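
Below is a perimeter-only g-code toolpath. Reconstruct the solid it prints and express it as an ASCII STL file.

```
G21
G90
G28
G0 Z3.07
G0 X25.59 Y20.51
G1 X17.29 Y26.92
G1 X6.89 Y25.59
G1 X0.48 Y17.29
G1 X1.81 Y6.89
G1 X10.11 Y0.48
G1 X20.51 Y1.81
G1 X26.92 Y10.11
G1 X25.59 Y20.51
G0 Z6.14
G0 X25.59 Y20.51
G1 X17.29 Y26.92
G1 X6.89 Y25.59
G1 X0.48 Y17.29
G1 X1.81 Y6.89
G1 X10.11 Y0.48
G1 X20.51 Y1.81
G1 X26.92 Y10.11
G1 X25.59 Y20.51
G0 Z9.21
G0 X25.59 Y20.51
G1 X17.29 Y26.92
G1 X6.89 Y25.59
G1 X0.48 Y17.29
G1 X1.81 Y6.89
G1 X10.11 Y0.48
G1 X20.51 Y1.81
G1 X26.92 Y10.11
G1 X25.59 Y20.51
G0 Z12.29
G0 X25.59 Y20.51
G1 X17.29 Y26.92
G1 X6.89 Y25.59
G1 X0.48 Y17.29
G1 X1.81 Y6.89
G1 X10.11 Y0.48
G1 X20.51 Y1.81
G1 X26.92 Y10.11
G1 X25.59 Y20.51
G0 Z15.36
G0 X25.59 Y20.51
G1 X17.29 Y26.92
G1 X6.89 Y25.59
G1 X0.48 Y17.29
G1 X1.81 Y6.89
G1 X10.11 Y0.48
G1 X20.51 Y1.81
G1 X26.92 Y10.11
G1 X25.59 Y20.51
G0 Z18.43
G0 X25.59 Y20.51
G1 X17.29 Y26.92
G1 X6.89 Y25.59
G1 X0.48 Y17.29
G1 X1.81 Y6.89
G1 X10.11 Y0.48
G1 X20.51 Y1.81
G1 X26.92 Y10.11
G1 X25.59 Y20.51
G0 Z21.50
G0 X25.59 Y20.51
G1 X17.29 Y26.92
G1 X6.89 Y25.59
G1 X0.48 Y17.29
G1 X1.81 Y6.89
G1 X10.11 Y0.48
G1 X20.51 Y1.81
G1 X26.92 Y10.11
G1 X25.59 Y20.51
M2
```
solid part
  facet normal 0.0000 0.0000 -1.0000
    outer loop
      vertex 6.89 25.59 0.00
      vertex 17.29 26.92 0.00
      vertex 25.59 20.51 0.00
    endloop
  endfacet
  facet normal 0.0000 0.0000 -1.0000
    outer loop
      vertex 0.48 17.29 0.00
      vertex 6.89 25.59 0.00
      vertex 25.59 20.51 0.00
    endloop
  endfacet
  facet normal 0.0000 0.0000 -1.0000
    outer loop
      vertex 1.81 6.89 0.00
      vertex 0.48 17.29 0.00
      vertex 25.59 20.51 0.00
    endloop
  endfacet
  facet normal 0.0000 0.0000 -1.0000
    outer loop
      vertex 10.11 0.48 0.00
      vertex 1.81 6.89 0.00
      vertex 25.59 20.51 0.00
    endloop
  endfacet
  facet normal 0.0000 0.0000 -1.0000
    outer loop
      vertex 20.51 1.81 0.00
      vertex 10.11 0.48 0.00
      vertex 25.59 20.51 0.00
    endloop
  endfacet
  facet normal 0.0000 0.0000 -1.0000
    outer loop
      vertex 26.92 10.11 0.00
      vertex 20.51 1.81 0.00
      vertex 25.59 20.51 0.00
    endloop
  endfacet
  facet normal 0.0000 0.0000 1.0000
    outer loop
      vertex 25.59 20.51 21.50
      vertex 17.29 26.92 21.50
      vertex 6.89 25.59 21.50
    endloop
  endfacet
  facet normal 0.0000 0.0000 1.0000
    outer loop
      vertex 25.59 20.51 21.50
      vertex 6.89 25.59 21.50
      vertex 0.48 17.29 21.50
    endloop
  endfacet
  facet normal 0.0000 0.0000 1.0000
    outer loop
      vertex 25.59 20.51 21.50
      vertex 0.48 17.29 21.50
      vertex 1.81 6.89 21.50
    endloop
  endfacet
  facet normal 0.0000 0.0000 1.0000
    outer loop
      vertex 25.59 20.51 21.50
      vertex 1.81 6.89 21.50
      vertex 10.11 0.48 21.50
    endloop
  endfacet
  facet normal 0.0000 0.0000 1.0000
    outer loop
      vertex 25.59 20.51 21.50
      vertex 10.11 0.48 21.50
      vertex 20.51 1.81 21.50
    endloop
  endfacet
  facet normal 0.0000 0.0000 1.0000
    outer loop
      vertex 25.59 20.51 21.50
      vertex 20.51 1.81 21.50
      vertex 26.92 10.11 21.50
    endloop
  endfacet
  facet normal 0.6112 0.7915 0.0000
    outer loop
      vertex 25.59 20.51 0.00
      vertex 17.29 26.92 0.00
      vertex 17.29 26.92 21.50
    endloop
  endfacet
  facet normal 0.6112 0.7915 0.0000
    outer loop
      vertex 25.59 20.51 0.00
      vertex 17.29 26.92 21.50
      vertex 25.59 20.51 21.50
    endloop
  endfacet
  facet normal -0.1269 0.9919 0.0000
    outer loop
      vertex 17.29 26.92 0.00
      vertex 6.89 25.59 0.00
      vertex 6.89 25.59 21.50
    endloop
  endfacet
  facet normal -0.1269 0.9919 0.0000
    outer loop
      vertex 17.29 26.92 0.00
      vertex 6.89 25.59 21.50
      vertex 17.29 26.92 21.50
    endloop
  endfacet
  facet normal -0.7915 0.6112 0.0000
    outer loop
      vertex 6.89 25.59 0.00
      vertex 0.48 17.29 0.00
      vertex 0.48 17.29 21.50
    endloop
  endfacet
  facet normal -0.7915 0.6112 0.0000
    outer loop
      vertex 6.89 25.59 0.00
      vertex 0.48 17.29 21.50
      vertex 6.89 25.59 21.50
    endloop
  endfacet
  facet normal -0.9919 -0.1269 0.0000
    outer loop
      vertex 0.48 17.29 0.00
      vertex 1.81 6.89 0.00
      vertex 1.81 6.89 21.50
    endloop
  endfacet
  facet normal -0.9919 -0.1269 0.0000
    outer loop
      vertex 0.48 17.29 0.00
      vertex 1.81 6.89 21.50
      vertex 0.48 17.29 21.50
    endloop
  endfacet
  facet normal -0.6112 -0.7915 0.0000
    outer loop
      vertex 1.81 6.89 0.00
      vertex 10.11 0.48 0.00
      vertex 10.11 0.48 21.50
    endloop
  endfacet
  facet normal -0.6112 -0.7915 0.0000
    outer loop
      vertex 1.81 6.89 0.00
      vertex 10.11 0.48 21.50
      vertex 1.81 6.89 21.50
    endloop
  endfacet
  facet normal 0.1269 -0.9919 0.0000
    outer loop
      vertex 10.11 0.48 0.00
      vertex 20.51 1.81 0.00
      vertex 20.51 1.81 21.50
    endloop
  endfacet
  facet normal 0.1269 -0.9919 0.0000
    outer loop
      vertex 10.11 0.48 0.00
      vertex 20.51 1.81 21.50
      vertex 10.11 0.48 21.50
    endloop
  endfacet
  facet normal 0.7915 -0.6112 0.0000
    outer loop
      vertex 20.51 1.81 0.00
      vertex 26.92 10.11 0.00
      vertex 26.92 10.11 21.50
    endloop
  endfacet
  facet normal 0.7915 -0.6112 0.0000
    outer loop
      vertex 20.51 1.81 0.00
      vertex 26.92 10.11 21.50
      vertex 20.51 1.81 21.50
    endloop
  endfacet
  facet normal 0.9919 0.1269 0.0000
    outer loop
      vertex 26.92 10.11 0.00
      vertex 25.59 20.51 0.00
      vertex 25.59 20.51 21.50
    endloop
  endfacet
  facet normal 0.9919 0.1269 0.0000
    outer loop
      vertex 26.92 10.11 0.00
      vertex 25.59 20.51 21.50
      vertex 26.92 10.11 21.50
    endloop
  endfacet
endsolid part

The G0 Z moves step by Δz≈3.07 mm. Every layer's G1 loop is the same polygon, so the solid is a straight extrusion of it from z=0 to z≈21.5. Closing with flat bottom and top caps and triangulating gives 28 facets — a regular 8-sided prism (a cylinder approximated with 8 flat sides), circumscribed radius ≈ 13.7 mm, height ≈ 21.5 mm.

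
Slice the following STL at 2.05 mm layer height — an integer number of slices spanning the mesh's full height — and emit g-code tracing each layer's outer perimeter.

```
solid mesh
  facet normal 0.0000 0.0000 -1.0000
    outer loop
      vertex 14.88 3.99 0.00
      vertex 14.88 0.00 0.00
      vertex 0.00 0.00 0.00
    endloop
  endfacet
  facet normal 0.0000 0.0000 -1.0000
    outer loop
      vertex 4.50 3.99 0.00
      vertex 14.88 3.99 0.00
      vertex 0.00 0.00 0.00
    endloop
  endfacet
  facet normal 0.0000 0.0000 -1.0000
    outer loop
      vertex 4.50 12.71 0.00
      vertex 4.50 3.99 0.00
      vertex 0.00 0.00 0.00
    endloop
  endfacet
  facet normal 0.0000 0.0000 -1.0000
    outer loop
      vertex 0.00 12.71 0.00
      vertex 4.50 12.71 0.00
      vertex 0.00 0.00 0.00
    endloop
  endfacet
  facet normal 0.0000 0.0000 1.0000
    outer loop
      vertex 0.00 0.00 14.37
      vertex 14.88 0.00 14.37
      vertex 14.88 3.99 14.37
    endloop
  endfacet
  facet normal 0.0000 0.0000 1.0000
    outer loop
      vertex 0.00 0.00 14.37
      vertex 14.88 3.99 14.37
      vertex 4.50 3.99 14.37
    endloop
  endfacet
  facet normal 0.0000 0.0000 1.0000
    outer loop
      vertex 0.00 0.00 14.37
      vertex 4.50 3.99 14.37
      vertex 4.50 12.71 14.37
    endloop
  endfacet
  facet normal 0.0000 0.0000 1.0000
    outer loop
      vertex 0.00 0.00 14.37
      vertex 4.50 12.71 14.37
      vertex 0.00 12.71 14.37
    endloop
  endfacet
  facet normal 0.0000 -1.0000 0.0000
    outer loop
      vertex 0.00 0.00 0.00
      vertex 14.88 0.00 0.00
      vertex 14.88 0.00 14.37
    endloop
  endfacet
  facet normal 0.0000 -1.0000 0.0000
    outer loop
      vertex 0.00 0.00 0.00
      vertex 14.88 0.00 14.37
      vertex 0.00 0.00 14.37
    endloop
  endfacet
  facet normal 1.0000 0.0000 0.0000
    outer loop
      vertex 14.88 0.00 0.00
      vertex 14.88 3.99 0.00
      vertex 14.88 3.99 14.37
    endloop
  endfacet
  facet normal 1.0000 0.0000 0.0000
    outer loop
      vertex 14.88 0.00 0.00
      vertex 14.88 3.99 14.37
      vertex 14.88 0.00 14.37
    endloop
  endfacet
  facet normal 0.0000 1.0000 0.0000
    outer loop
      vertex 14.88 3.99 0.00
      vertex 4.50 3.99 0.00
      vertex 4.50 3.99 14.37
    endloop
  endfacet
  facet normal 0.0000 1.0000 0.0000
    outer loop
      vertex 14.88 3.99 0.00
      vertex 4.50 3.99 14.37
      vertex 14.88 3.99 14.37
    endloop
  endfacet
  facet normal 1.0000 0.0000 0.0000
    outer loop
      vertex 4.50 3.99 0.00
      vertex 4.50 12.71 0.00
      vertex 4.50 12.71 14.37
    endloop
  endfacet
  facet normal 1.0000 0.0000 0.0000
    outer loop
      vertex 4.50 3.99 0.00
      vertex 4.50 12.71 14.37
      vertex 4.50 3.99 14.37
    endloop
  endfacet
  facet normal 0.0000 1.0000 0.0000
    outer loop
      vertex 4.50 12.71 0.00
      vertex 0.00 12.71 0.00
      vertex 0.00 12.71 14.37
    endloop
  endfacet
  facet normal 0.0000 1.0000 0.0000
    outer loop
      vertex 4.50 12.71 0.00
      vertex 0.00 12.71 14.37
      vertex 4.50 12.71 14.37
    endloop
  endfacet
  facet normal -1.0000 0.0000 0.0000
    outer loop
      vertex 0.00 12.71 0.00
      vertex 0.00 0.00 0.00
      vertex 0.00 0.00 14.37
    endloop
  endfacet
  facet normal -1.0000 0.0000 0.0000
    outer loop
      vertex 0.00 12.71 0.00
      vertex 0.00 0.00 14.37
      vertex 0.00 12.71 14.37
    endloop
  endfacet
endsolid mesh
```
; perimeter-only toolpath
G21 ; units = mm
G90 ; absolute positioning
G28 ; home
; layer 1
G0 Z2.05
G0 X0.00 Y0.00
G1 X14.88 Y0.00
G1 X14.88 Y3.99
G1 X4.50 Y3.99
G1 X4.50 Y12.71
G1 X0.00 Y12.71
G1 X0.00 Y0.00
; layer 2
G0 Z4.11
G0 X0.00 Y0.00
G1 X14.88 Y0.00
G1 X14.88 Y3.99
G1 X4.50 Y3.99
G1 X4.50 Y12.71
G1 X0.00 Y12.71
G1 X0.00 Y0.00
; layer 3
G0 Z6.16
G0 X0.00 Y0.00
G1 X14.88 Y0.00
G1 X14.88 Y3.99
G1 X4.50 Y3.99
G1 X4.50 Y12.71
G1 X0.00 Y12.71
G1 X0.00 Y0.00
; layer 4
G0 Z8.21
G0 X0.00 Y0.00
G1 X14.88 Y0.00
G1 X14.88 Y3.99
G1 X4.50 Y3.99
G1 X4.50 Y12.71
G1 X0.00 Y12.71
G1 X0.00 Y0.00
; layer 5
G0 Z10.26
G0 X0.00 Y0.00
G1 X14.88 Y0.00
G1 X14.88 Y3.99
G1 X4.50 Y3.99
G1 X4.50 Y12.71
G1 X0.00 Y12.71
G1 X0.00 Y0.00
; layer 6
G0 Z12.32
G0 X0.00 Y0.00
G1 X14.88 Y0.00
G1 X14.88 Y3.99
G1 X4.50 Y3.99
G1 X4.50 Y12.71
G1 X0.00 Y12.71
G1 X0.00 Y0.00
; layer 7
G0 Z14.37
G0 X0.00 Y0.00
G1 X14.88 Y0.00
G1 X14.88 Y3.99
G1 X4.50 Y3.99
G1 X4.50 Y12.71
G1 X0.00 Y12.71
G1 X0.00 Y0.00
M2 ; end

The solid is an L-shaped prism: outer 14.9 × 12.7 mm, arm thicknesses ≈ 3.99 mm (horizontal) and 4.5 mm (vertical), extruded 14.4 mm in z. Slicing at Δz = 2.05 mm — 7 equal slices spanning the solid's height, so layer i sits at z = i·h/7 — gives 7 non-empty perimeters. Each is a 6-segment closed polygon; G0 lifts to the layer z and rapids to the start vertex, then G1 traces the edges.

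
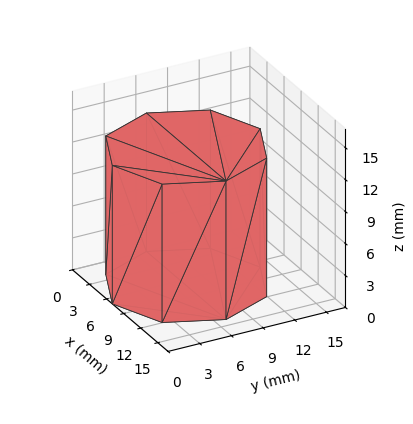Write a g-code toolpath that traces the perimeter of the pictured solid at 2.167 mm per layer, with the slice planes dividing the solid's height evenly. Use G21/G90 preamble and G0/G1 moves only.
Reading the render: the shape is a regular 8-sided prism (a cylinder approximated with 8 flat sides), circumscribed radius ≈ 7 mm, height ≈ 13 mm (dimensions read to the nearest mm from the axis ticks). For the g-code, the solid's height is divided into equal slices at the stated Δz and each level perimeter traced with G1 moves after a G0 lift.

; perimeter-only toolpath
G21 ; units = mm
G90 ; absolute positioning
G28 ; home
; layer 1
G0 Z2.167
G0 X14.000 Y7.000
G1 X11.950 Y11.950
G1 X7.000 Y14.000
G1 X2.050 Y11.950
G1 X0.000 Y7.000
G1 X2.050 Y2.050
G1 X7.000 Y0.000
G1 X11.950 Y2.050
G1 X14.000 Y7.000
; layer 2
G0 Z4.333
G0 X14.000 Y7.000
G1 X11.950 Y11.950
G1 X7.000 Y14.000
G1 X2.050 Y11.950
G1 X0.000 Y7.000
G1 X2.050 Y2.050
G1 X7.000 Y0.000
G1 X11.950 Y2.050
G1 X14.000 Y7.000
; layer 3
G0 Z6.500
G0 X14.000 Y7.000
G1 X11.950 Y11.950
G1 X7.000 Y14.000
G1 X2.050 Y11.950
G1 X0.000 Y7.000
G1 X2.050 Y2.050
G1 X7.000 Y0.000
G1 X11.950 Y2.050
G1 X14.000 Y7.000
; layer 4
G0 Z8.667
G0 X14.000 Y7.000
G1 X11.950 Y11.950
G1 X7.000 Y14.000
G1 X2.050 Y11.950
G1 X0.000 Y7.000
G1 X2.050 Y2.050
G1 X7.000 Y0.000
G1 X11.950 Y2.050
G1 X14.000 Y7.000
; layer 5
G0 Z10.833
G0 X14.000 Y7.000
G1 X11.950 Y11.950
G1 X7.000 Y14.000
G1 X2.050 Y11.950
G1 X0.000 Y7.000
G1 X2.050 Y2.050
G1 X7.000 Y0.000
G1 X11.950 Y2.050
G1 X14.000 Y7.000
; layer 6
G0 Z13.000
G0 X14.000 Y7.000
G1 X11.950 Y11.950
G1 X7.000 Y14.000
G1 X2.050 Y11.950
G1 X0.000 Y7.000
G1 X2.050 Y2.050
G1 X7.000 Y0.000
G1 X11.950 Y2.050
G1 X14.000 Y7.000
M2 ; end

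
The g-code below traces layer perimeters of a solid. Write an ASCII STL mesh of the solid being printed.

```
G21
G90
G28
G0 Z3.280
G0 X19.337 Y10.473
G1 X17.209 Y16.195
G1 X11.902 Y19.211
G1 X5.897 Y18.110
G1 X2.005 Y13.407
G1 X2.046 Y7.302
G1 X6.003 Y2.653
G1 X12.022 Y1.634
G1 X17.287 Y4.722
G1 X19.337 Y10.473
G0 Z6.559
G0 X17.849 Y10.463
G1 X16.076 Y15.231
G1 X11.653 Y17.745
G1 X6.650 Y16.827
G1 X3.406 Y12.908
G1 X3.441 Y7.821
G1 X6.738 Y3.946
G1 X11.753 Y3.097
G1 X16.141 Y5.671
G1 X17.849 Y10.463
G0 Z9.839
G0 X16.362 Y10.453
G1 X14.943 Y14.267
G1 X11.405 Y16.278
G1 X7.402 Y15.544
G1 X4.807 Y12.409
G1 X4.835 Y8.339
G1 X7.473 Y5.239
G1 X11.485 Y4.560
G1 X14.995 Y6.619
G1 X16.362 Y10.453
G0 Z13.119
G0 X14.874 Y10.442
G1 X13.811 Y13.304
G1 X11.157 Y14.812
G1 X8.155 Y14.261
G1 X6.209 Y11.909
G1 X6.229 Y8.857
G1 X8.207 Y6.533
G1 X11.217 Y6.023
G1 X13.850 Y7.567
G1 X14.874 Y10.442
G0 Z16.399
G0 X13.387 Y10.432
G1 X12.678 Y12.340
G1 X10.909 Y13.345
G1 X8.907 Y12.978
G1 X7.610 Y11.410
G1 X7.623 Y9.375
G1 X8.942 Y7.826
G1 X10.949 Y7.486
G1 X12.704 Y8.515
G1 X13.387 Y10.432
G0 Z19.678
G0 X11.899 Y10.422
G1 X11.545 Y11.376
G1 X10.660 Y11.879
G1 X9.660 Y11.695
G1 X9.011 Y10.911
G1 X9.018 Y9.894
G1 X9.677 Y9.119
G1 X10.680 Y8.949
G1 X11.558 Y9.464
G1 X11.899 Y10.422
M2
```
solid part
  facet normal 0.0000 0.0000 -1.0000
    outer loop
      vertex 12.150 20.678 0.000
      vertex 18.342 17.159 0.000
      vertex 20.824 10.483 0.000
    endloop
  endfacet
  facet normal 0.0000 0.0000 -1.0000
    outer loop
      vertex 5.145 19.393 0.000
      vertex 12.150 20.678 0.000
      vertex 20.824 10.483 0.000
    endloop
  endfacet
  facet normal 0.0000 0.0000 -1.0000
    outer loop
      vertex 0.604 13.906 0.000
      vertex 5.145 19.393 0.000
      vertex 20.824 10.483 0.000
    endloop
  endfacet
  facet normal 0.0000 0.0000 -1.0000
    outer loop
      vertex 0.652 6.784 0.000
      vertex 0.604 13.906 0.000
      vertex 20.824 10.483 0.000
    endloop
  endfacet
  facet normal 0.0000 0.0000 -1.0000
    outer loop
      vertex 5.268 1.360 0.000
      vertex 0.652 6.784 0.000
      vertex 20.824 10.483 0.000
    endloop
  endfacet
  facet normal 0.0000 0.0000 -1.0000
    outer loop
      vertex 12.290 0.171 0.000
      vertex 5.268 1.360 0.000
      vertex 20.824 10.483 0.000
    endloop
  endfacet
  facet normal 0.0000 0.0000 -1.0000
    outer loop
      vertex 18.433 3.774 0.000
      vertex 12.290 0.171 0.000
      vertex 20.824 10.483 0.000
    endloop
  endfacet
  facet normal 0.8623 0.3206 0.3921
    outer loop
      vertex 20.824 10.483 0.000
      vertex 18.342 17.159 0.000
      vertex 10.412 10.412 22.958
    endloop
  endfacet
  facet normal 0.4545 0.7998 0.3921
    outer loop
      vertex 18.342 17.159 0.000
      vertex 12.150 20.678 0.000
      vertex 10.412 10.412 22.958
    endloop
  endfacet
  facet normal -0.1660 0.9048 0.3920
    outer loop
      vertex 12.150 20.678 0.000
      vertex 5.145 19.393 0.000
      vertex 10.412 10.412 22.958
    endloop
  endfacet
  facet normal -0.7087 0.5865 0.3920
    outer loop
      vertex 5.145 19.393 0.000
      vertex 0.604 13.906 0.000
      vertex 10.412 10.412 22.958
    endloop
  endfacet
  facet normal -0.9199 -0.0062 0.3921
    outer loop
      vertex 0.604 13.906 0.000
      vertex 0.652 6.784 0.000
      vertex 10.412 10.412 22.958
    endloop
  endfacet
  facet normal -0.7006 -0.5962 0.3921
    outer loop
      vertex 0.652 6.784 0.000
      vertex 5.268 1.360 0.000
      vertex 10.412 10.412 22.958
    endloop
  endfacet
  facet normal -0.1536 -0.9070 0.3920
    outer loop
      vertex 5.268 1.360 0.000
      vertex 12.290 0.171 0.000
      vertex 10.412 10.412 22.958
    endloop
  endfacet
  facet normal 0.4654 -0.7935 0.3920
    outer loop
      vertex 12.290 0.171 0.000
      vertex 18.433 3.774 0.000
      vertex 10.412 10.412 22.958
    endloop
  endfacet
  facet normal 0.8666 -0.3088 0.3920
    outer loop
      vertex 18.433 3.774 0.000
      vertex 20.824 10.483 0.000
      vertex 10.412 10.412 22.958
    endloop
  endfacet
endsolid part

The G0 Z moves step by Δz≈3.280 mm. The G1 loops shrink linearly with z, so the solid tapers from its base footprint up to z≈23. Closing with a flat bottom cap and the tapered top and triangulating gives 16 facets — a regular 9-sided pyramid, base circumscribed radius ≈ 10.4 mm, apex at z ≈ 23 mm.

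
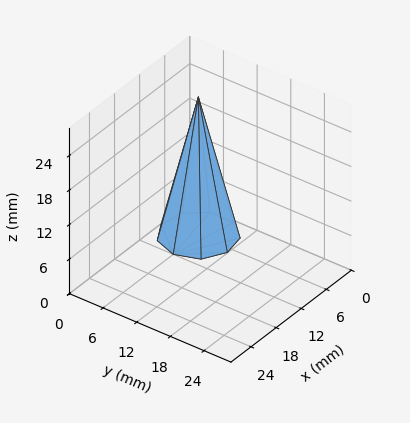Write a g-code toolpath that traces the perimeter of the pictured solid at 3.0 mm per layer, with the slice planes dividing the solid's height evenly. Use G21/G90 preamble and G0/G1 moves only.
Reading the render: the shape is a regular 9-sided pyramid, base circumscribed radius ≈ 6 mm, apex at z ≈ 24 mm (dimensions read to the nearest mm from the axis ticks). For the g-code, the solid's height is divided into equal slices at the stated Δz and each level perimeter traced with G1 moves after a G0 lift.

; perimeter-only toolpath
G21 ; units = mm
G90 ; absolute positioning
G28 ; home
; layer 1
G0 Z3.0
G0 X11.2 Y6.0
G1 X10.0 Y9.4
G1 X6.9 Y11.2
G1 X3.4 Y10.5
G1 X1.1 Y7.8
G1 X1.1 Y4.2
G1 X3.4 Y1.5
G1 X6.9 Y0.8
G1 X10.0 Y2.6
G1 X11.2 Y6.0
; layer 2
G0 Z6.0
G0 X10.5 Y6.0
G1 X9.4 Y8.9
G1 X6.8 Y10.4
G1 X3.8 Y9.9
G1 X1.8 Y7.6
G1 X1.8 Y4.4
G1 X3.8 Y2.1
G1 X6.8 Y1.6
G1 X9.4 Y3.1
G1 X10.5 Y6.0
; layer 3
G0 Z9.0
G0 X9.8 Y6.0
G1 X8.9 Y8.4
G1 X6.6 Y9.7
G1 X4.1 Y9.2
G1 X2.5 Y7.3
G1 X2.5 Y4.7
G1 X4.1 Y2.8
G1 X6.6 Y2.3
G1 X8.9 Y3.6
G1 X9.8 Y6.0
; layer 4
G0 Z12.0
G0 X9.0 Y6.0
G1 X8.3 Y8.0
G1 X6.5 Y8.9
G1 X4.5 Y8.6
G1 X3.2 Y7.0
G1 X3.2 Y5.0
G1 X4.5 Y3.4
G1 X6.5 Y3.0
G1 X8.3 Y4.0
G1 X9.0 Y6.0
; layer 5
G0 Z15.0
G0 X8.2 Y6.0
G1 X7.7 Y7.5
G1 X6.4 Y8.2
G1 X4.9 Y7.9
G1 X3.9 Y6.8
G1 X3.9 Y5.2
G1 X4.9 Y4.0
G1 X6.4 Y3.8
G1 X7.7 Y4.5
G1 X8.2 Y6.0
; layer 6
G0 Z18.0
G0 X7.5 Y6.0
G1 X7.2 Y7.0
G1 X6.2 Y7.5
G1 X5.2 Y7.3
G1 X4.6 Y6.5
G1 X4.6 Y5.5
G1 X5.2 Y4.7
G1 X6.2 Y4.5
G1 X7.2 Y5.0
G1 X7.5 Y6.0
; layer 7
G0 Z21.0
G0 X6.8 Y6.0
G1 X6.6 Y6.5
G1 X6.1 Y6.7
G1 X5.6 Y6.7
G1 X5.3 Y6.3
G1 X5.3 Y5.7
G1 X5.6 Y5.3
G1 X6.1 Y5.3
G1 X6.6 Y5.5
G1 X6.8 Y6.0
M2 ; end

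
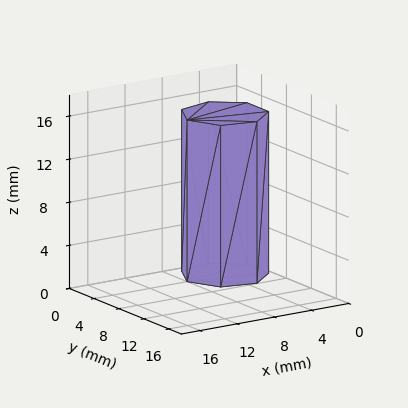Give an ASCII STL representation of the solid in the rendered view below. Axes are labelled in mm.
Reading the render: the shape is a regular 7-sided prism (a cylinder approximated with 7 flat sides), circumscribed radius ≈ 4 mm, height ≈ 15 mm (dimensions read to the nearest mm from the axis ticks). For the STL, each face is triangulated and given an outward normal.

solid part
  facet normal 0.0000 0.0000 -1.0000
    outer loop
      vertex 3.11 7.90 0.00
      vertex 6.49 7.13 0.00
      vertex 8.00 4.00 0.00
    endloop
  endfacet
  facet normal 0.0000 0.0000 -1.0000
    outer loop
      vertex 0.40 5.74 0.00
      vertex 3.11 7.90 0.00
      vertex 8.00 4.00 0.00
    endloop
  endfacet
  facet normal 0.0000 0.0000 -1.0000
    outer loop
      vertex 0.40 2.26 0.00
      vertex 0.40 5.74 0.00
      vertex 8.00 4.00 0.00
    endloop
  endfacet
  facet normal 0.0000 0.0000 -1.0000
    outer loop
      vertex 3.11 0.10 0.00
      vertex 0.40 2.26 0.00
      vertex 8.00 4.00 0.00
    endloop
  endfacet
  facet normal 0.0000 0.0000 -1.0000
    outer loop
      vertex 6.49 0.87 0.00
      vertex 3.11 0.10 0.00
      vertex 8.00 4.00 0.00
    endloop
  endfacet
  facet normal 0.0000 0.0000 1.0000
    outer loop
      vertex 8.00 4.00 15.00
      vertex 6.49 7.13 15.00
      vertex 3.11 7.90 15.00
    endloop
  endfacet
  facet normal 0.0000 0.0000 1.0000
    outer loop
      vertex 8.00 4.00 15.00
      vertex 3.11 7.90 15.00
      vertex 0.40 5.74 15.00
    endloop
  endfacet
  facet normal 0.0000 0.0000 1.0000
    outer loop
      vertex 8.00 4.00 15.00
      vertex 0.40 5.74 15.00
      vertex 0.40 2.26 15.00
    endloop
  endfacet
  facet normal 0.0000 0.0000 1.0000
    outer loop
      vertex 8.00 4.00 15.00
      vertex 0.40 2.26 15.00
      vertex 3.11 0.10 15.00
    endloop
  endfacet
  facet normal 0.0000 0.0000 1.0000
    outer loop
      vertex 8.00 4.00 15.00
      vertex 3.11 0.10 15.00
      vertex 6.49 0.87 15.00
    endloop
  endfacet
  facet normal 0.9007 0.4345 0.0000
    outer loop
      vertex 8.00 4.00 0.00
      vertex 6.49 7.13 0.00
      vertex 6.49 7.13 15.00
    endloop
  endfacet
  facet normal 0.9007 0.4345 0.0000
    outer loop
      vertex 8.00 4.00 0.00
      vertex 6.49 7.13 15.00
      vertex 8.00 4.00 15.00
    endloop
  endfacet
  facet normal 0.2221 0.9750 0.0000
    outer loop
      vertex 6.49 7.13 0.00
      vertex 3.11 7.90 0.00
      vertex 3.11 7.90 15.00
    endloop
  endfacet
  facet normal 0.2221 0.9750 0.0000
    outer loop
      vertex 6.49 7.13 0.00
      vertex 3.11 7.90 15.00
      vertex 6.49 7.13 15.00
    endloop
  endfacet
  facet normal -0.6233 0.7820 0.0000
    outer loop
      vertex 3.11 7.90 0.00
      vertex 0.40 5.74 0.00
      vertex 0.40 5.74 15.00
    endloop
  endfacet
  facet normal -0.6233 0.7820 0.0000
    outer loop
      vertex 3.11 7.90 0.00
      vertex 0.40 5.74 15.00
      vertex 3.11 7.90 15.00
    endloop
  endfacet
  facet normal -1.0000 0.0000 0.0000
    outer loop
      vertex 0.40 5.74 0.00
      vertex 0.40 2.26 0.00
      vertex 0.40 2.26 15.00
    endloop
  endfacet
  facet normal -1.0000 0.0000 0.0000
    outer loop
      vertex 0.40 5.74 0.00
      vertex 0.40 2.26 15.00
      vertex 0.40 5.74 15.00
    endloop
  endfacet
  facet normal -0.6233 -0.7820 0.0000
    outer loop
      vertex 0.40 2.26 0.00
      vertex 3.11 0.10 0.00
      vertex 3.11 0.10 15.00
    endloop
  endfacet
  facet normal -0.6233 -0.7820 0.0000
    outer loop
      vertex 0.40 2.26 0.00
      vertex 3.11 0.10 15.00
      vertex 0.40 2.26 15.00
    endloop
  endfacet
  facet normal 0.2221 -0.9750 0.0000
    outer loop
      vertex 3.11 0.10 0.00
      vertex 6.49 0.87 0.00
      vertex 6.49 0.87 15.00
    endloop
  endfacet
  facet normal 0.2221 -0.9750 0.0000
    outer loop
      vertex 3.11 0.10 0.00
      vertex 6.49 0.87 15.00
      vertex 3.11 0.10 15.00
    endloop
  endfacet
  facet normal 0.9007 -0.4345 0.0000
    outer loop
      vertex 6.49 0.87 0.00
      vertex 8.00 4.00 0.00
      vertex 8.00 4.00 15.00
    endloop
  endfacet
  facet normal 0.9007 -0.4345 0.0000
    outer loop
      vertex 6.49 0.87 0.00
      vertex 8.00 4.00 15.00
      vertex 6.49 0.87 15.00
    endloop
  endfacet
endsolid part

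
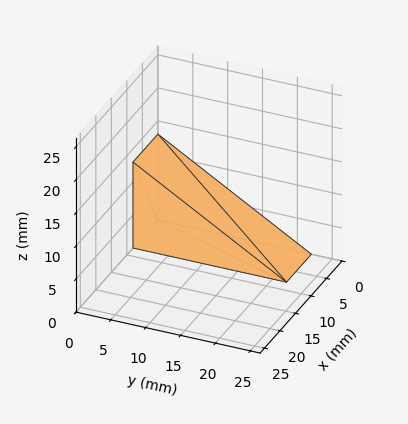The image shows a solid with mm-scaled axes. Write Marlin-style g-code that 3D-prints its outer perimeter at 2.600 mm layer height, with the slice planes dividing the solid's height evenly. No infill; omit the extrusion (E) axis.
Reading the render: the shape is a wedge (ramp): 8 × 22 mm base, rising to 13 mm along the y=0 edge and sloping linearly to z=0 at y=22 (dimensions read to the nearest mm from the axis ticks). For the g-code, the solid's height is divided into equal slices at the stated Δz and each level perimeter traced with G1 moves after a G0 lift.

; perimeter-only toolpath
G21 ; units = mm
G90 ; absolute positioning
G28 ; home
; layer 1
G0 Z2.600
G0 X0.000 Y0.000
G1 X8.000 Y0.000
G1 X8.000 Y17.600
G1 X0.000 Y17.600
G1 X0.000 Y0.000
; layer 2
G0 Z5.200
G0 X0.000 Y0.000
G1 X8.000 Y0.000
G1 X8.000 Y13.200
G1 X0.000 Y13.200
G1 X0.000 Y0.000
; layer 3
G0 Z7.800
G0 X0.000 Y0.000
G1 X8.000 Y0.000
G1 X8.000 Y8.800
G1 X0.000 Y8.800
G1 X0.000 Y0.000
; layer 4
G0 Z10.400
G0 X0.000 Y0.000
G1 X8.000 Y0.000
G1 X8.000 Y4.400
G1 X0.000 Y4.400
G1 X0.000 Y0.000
M2 ; end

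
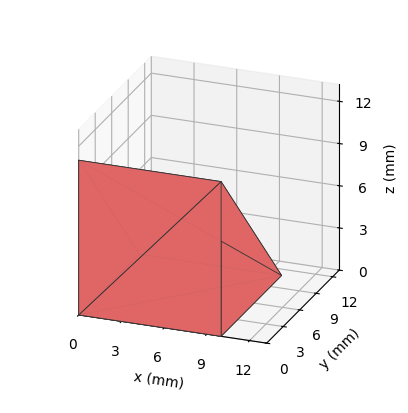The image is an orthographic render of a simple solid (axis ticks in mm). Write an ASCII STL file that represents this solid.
Reading the render: the shape is a wedge (ramp): 10 × 11 mm base, rising to 11 mm along the y=0 edge and sloping linearly to z=0 at y=11 (dimensions read to the nearest mm from the axis ticks). For the STL, each face is triangulated and given an outward normal.

solid part
  facet normal 0.0000 0.0000 -1.0000
    outer loop
      vertex 10.0 11.0 0.0
      vertex 10.0 0.0 0.0
      vertex 0.0 0.0 0.0
    endloop
  endfacet
  facet normal 0.0000 0.0000 -1.0000
    outer loop
      vertex 0.0 11.0 0.0
      vertex 10.0 11.0 0.0
      vertex 0.0 0.0 0.0
    endloop
  endfacet
  facet normal 0.0000 -1.0000 0.0000
    outer loop
      vertex 0.0 0.0 0.0
      vertex 10.0 0.0 0.0
      vertex 10.0 0.0 11.0
    endloop
  endfacet
  facet normal 0.0000 -1.0000 0.0000
    outer loop
      vertex 0.0 0.0 0.0
      vertex 10.0 0.0 11.0
      vertex 0.0 0.0 11.0
    endloop
  endfacet
  facet normal 0.0000 0.7071 0.7071
    outer loop
      vertex 0.0 0.0 11.0
      vertex 10.0 0.0 11.0
      vertex 10.0 11.0 0.0
    endloop
  endfacet
  facet normal 0.0000 0.7071 0.7071
    outer loop
      vertex 0.0 0.0 11.0
      vertex 10.0 11.0 0.0
      vertex 0.0 11.0 0.0
    endloop
  endfacet
  facet normal -1.0000 0.0000 0.0000
    outer loop
      vertex 0.0 0.0 11.0
      vertex 0.0 11.0 0.0
      vertex 0.0 0.0 0.0
    endloop
  endfacet
  facet normal 1.0000 0.0000 0.0000
    outer loop
      vertex 10.0 0.0 0.0
      vertex 10.0 11.0 0.0
      vertex 10.0 0.0 11.0
    endloop
  endfacet
endsolid part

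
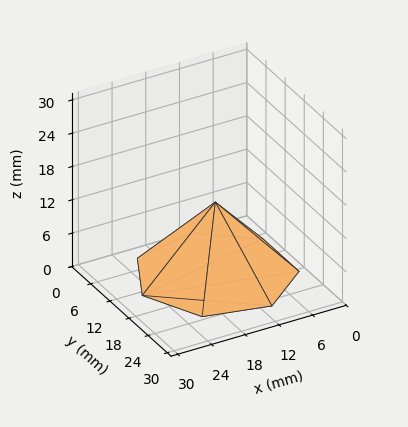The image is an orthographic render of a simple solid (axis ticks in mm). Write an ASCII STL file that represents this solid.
Reading the render: the shape is a regular 7-sided pyramid, base circumscribed radius ≈ 13 mm, apex at z ≈ 13 mm (dimensions read to the nearest mm from the axis ticks). For the STL, each face is triangulated and given an outward normal.

solid part
  facet normal 0.0000 0.0000 -1.0000
    outer loop
      vertex 10.11 25.67 0.00
      vertex 21.11 23.16 0.00
      vertex 26.00 13.00 0.00
    endloop
  endfacet
  facet normal 0.0000 0.0000 -1.0000
    outer loop
      vertex 1.29 18.64 0.00
      vertex 10.11 25.67 0.00
      vertex 26.00 13.00 0.00
    endloop
  endfacet
  facet normal 0.0000 0.0000 -1.0000
    outer loop
      vertex 1.29 7.36 0.00
      vertex 1.29 18.64 0.00
      vertex 26.00 13.00 0.00
    endloop
  endfacet
  facet normal 0.0000 0.0000 -1.0000
    outer loop
      vertex 10.11 0.33 0.00
      vertex 1.29 7.36 0.00
      vertex 26.00 13.00 0.00
    endloop
  endfacet
  facet normal 0.0000 0.0000 -1.0000
    outer loop
      vertex 21.11 2.84 0.00
      vertex 10.11 0.33 0.00
      vertex 26.00 13.00 0.00
    endloop
  endfacet
  facet normal 0.6694 0.3222 0.6694
    outer loop
      vertex 26.00 13.00 0.00
      vertex 21.11 23.16 0.00
      vertex 13.00 13.00 13.00
    endloop
  endfacet
  facet normal 0.1653 0.7244 0.6693
    outer loop
      vertex 21.11 23.16 0.00
      vertex 10.11 25.67 0.00
      vertex 13.00 13.00 13.00
    endloop
  endfacet
  facet normal -0.4631 0.5810 0.6693
    outer loop
      vertex 10.11 25.67 0.00
      vertex 1.29 18.64 0.00
      vertex 13.00 13.00 13.00
    endloop
  endfacet
  facet normal -0.7430 0.0000 0.6693
    outer loop
      vertex 1.29 18.64 0.00
      vertex 1.29 7.36 0.00
      vertex 13.00 13.00 13.00
    endloop
  endfacet
  facet normal -0.4631 -0.5810 0.6693
    outer loop
      vertex 1.29 7.36 0.00
      vertex 10.11 0.33 0.00
      vertex 13.00 13.00 13.00
    endloop
  endfacet
  facet normal 0.1653 -0.7244 0.6693
    outer loop
      vertex 10.11 0.33 0.00
      vertex 21.11 2.84 0.00
      vertex 13.00 13.00 13.00
    endloop
  endfacet
  facet normal 0.6694 -0.3222 0.6694
    outer loop
      vertex 21.11 2.84 0.00
      vertex 26.00 13.00 0.00
      vertex 13.00 13.00 13.00
    endloop
  endfacet
endsolid part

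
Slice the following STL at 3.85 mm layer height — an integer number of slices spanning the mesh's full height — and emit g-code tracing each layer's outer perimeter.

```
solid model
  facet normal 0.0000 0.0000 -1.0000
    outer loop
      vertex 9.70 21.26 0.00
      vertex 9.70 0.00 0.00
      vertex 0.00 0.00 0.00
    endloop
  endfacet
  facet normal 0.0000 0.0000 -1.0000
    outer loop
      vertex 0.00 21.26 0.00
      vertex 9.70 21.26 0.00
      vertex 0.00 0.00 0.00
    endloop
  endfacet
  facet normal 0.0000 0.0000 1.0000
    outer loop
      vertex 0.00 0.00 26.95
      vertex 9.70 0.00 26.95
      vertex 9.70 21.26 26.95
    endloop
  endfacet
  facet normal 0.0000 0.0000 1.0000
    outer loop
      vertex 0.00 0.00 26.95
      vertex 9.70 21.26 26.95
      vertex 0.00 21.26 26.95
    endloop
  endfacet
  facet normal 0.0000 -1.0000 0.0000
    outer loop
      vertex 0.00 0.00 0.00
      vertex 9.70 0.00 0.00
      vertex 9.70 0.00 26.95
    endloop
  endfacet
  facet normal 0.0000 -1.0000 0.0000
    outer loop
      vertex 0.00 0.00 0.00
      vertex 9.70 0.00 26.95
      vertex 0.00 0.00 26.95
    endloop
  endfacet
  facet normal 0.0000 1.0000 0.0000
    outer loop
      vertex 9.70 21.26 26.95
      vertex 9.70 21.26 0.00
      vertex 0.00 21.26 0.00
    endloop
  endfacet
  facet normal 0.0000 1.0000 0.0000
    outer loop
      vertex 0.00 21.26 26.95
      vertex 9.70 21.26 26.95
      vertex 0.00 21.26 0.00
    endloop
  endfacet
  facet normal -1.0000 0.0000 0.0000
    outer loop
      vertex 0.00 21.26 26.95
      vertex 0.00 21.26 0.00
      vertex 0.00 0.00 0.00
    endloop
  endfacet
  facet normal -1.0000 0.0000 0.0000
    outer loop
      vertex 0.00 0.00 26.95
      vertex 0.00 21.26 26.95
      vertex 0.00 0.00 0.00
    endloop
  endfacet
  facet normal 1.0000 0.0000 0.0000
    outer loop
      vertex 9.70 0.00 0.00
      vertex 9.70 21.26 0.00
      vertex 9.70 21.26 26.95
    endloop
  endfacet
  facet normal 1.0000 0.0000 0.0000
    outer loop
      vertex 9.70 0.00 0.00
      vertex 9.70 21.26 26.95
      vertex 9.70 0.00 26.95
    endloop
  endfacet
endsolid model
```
; perimeter-only toolpath
G21 ; units = mm
G90 ; absolute positioning
G28 ; home
; layer 1
G0 Z3.85
G0 X0.00 Y0.00
G1 X9.70 Y0.00
G1 X9.70 Y21.26
G1 X0.00 Y21.26
G1 X0.00 Y0.00
; layer 2
G0 Z7.70
G0 X0.00 Y0.00
G1 X9.70 Y0.00
G1 X9.70 Y21.26
G1 X0.00 Y21.26
G1 X0.00 Y0.00
; layer 3
G0 Z11.55
G0 X0.00 Y0.00
G1 X9.70 Y0.00
G1 X9.70 Y21.26
G1 X0.00 Y21.26
G1 X0.00 Y0.00
; layer 4
G0 Z15.40
G0 X0.00 Y0.00
G1 X9.70 Y0.00
G1 X9.70 Y21.26
G1 X0.00 Y21.26
G1 X0.00 Y0.00
; layer 5
G0 Z19.25
G0 X0.00 Y0.00
G1 X9.70 Y0.00
G1 X9.70 Y21.26
G1 X0.00 Y21.26
G1 X0.00 Y0.00
; layer 6
G0 Z23.10
G0 X0.00 Y0.00
G1 X9.70 Y0.00
G1 X9.70 Y21.26
G1 X0.00 Y21.26
G1 X0.00 Y0.00
; layer 7
G0 Z26.95
G0 X0.00 Y0.00
G1 X9.70 Y0.00
G1 X9.70 Y21.26
G1 X0.00 Y21.26
G1 X0.00 Y0.00
M2 ; end

The solid is a rectangular box, roughly 9.7 × 21.3 mm footprint and 26.9 mm tall. Slicing at Δz = 3.85 mm — 7 equal slices spanning the solid's height, so layer i sits at z = i·h/7 — gives 7 non-empty perimeters. Each is a 4-segment closed polygon; G0 lifts to the layer z and rapids to the start vertex, then G1 traces the edges.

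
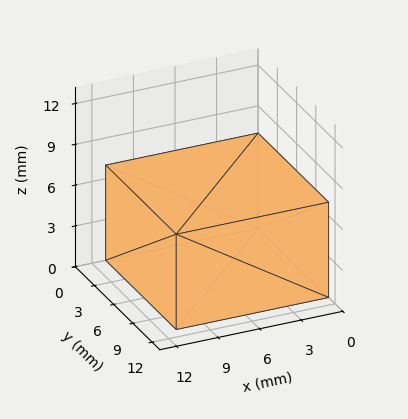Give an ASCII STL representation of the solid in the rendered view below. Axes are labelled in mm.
Reading the render: the shape is a rectangular box, roughly 11 × 11 mm footprint and 7 mm tall (dimensions read to the nearest mm from the axis ticks). For the STL, each face is triangulated and given an outward normal.

solid part
  facet normal 0.0000 0.0000 -1.0000
    outer loop
      vertex 11.0 11.0 0.0
      vertex 11.0 0.0 0.0
      vertex 0.0 0.0 0.0
    endloop
  endfacet
  facet normal 0.0000 0.0000 -1.0000
    outer loop
      vertex 0.0 11.0 0.0
      vertex 11.0 11.0 0.0
      vertex 0.0 0.0 0.0
    endloop
  endfacet
  facet normal 0.0000 0.0000 1.0000
    outer loop
      vertex 0.0 0.0 7.0
      vertex 11.0 0.0 7.0
      vertex 11.0 11.0 7.0
    endloop
  endfacet
  facet normal 0.0000 0.0000 1.0000
    outer loop
      vertex 0.0 0.0 7.0
      vertex 11.0 11.0 7.0
      vertex 0.0 11.0 7.0
    endloop
  endfacet
  facet normal 0.0000 -1.0000 0.0000
    outer loop
      vertex 0.0 0.0 0.0
      vertex 11.0 0.0 0.0
      vertex 11.0 0.0 7.0
    endloop
  endfacet
  facet normal 0.0000 -1.0000 0.0000
    outer loop
      vertex 0.0 0.0 0.0
      vertex 11.0 0.0 7.0
      vertex 0.0 0.0 7.0
    endloop
  endfacet
  facet normal 0.0000 1.0000 0.0000
    outer loop
      vertex 11.0 11.0 7.0
      vertex 11.0 11.0 0.0
      vertex 0.0 11.0 0.0
    endloop
  endfacet
  facet normal 0.0000 1.0000 0.0000
    outer loop
      vertex 0.0 11.0 7.0
      vertex 11.0 11.0 7.0
      vertex 0.0 11.0 0.0
    endloop
  endfacet
  facet normal -1.0000 0.0000 0.0000
    outer loop
      vertex 0.0 11.0 7.0
      vertex 0.0 11.0 0.0
      vertex 0.0 0.0 0.0
    endloop
  endfacet
  facet normal -1.0000 0.0000 0.0000
    outer loop
      vertex 0.0 0.0 7.0
      vertex 0.0 11.0 7.0
      vertex 0.0 0.0 0.0
    endloop
  endfacet
  facet normal 1.0000 0.0000 0.0000
    outer loop
      vertex 11.0 0.0 0.0
      vertex 11.0 11.0 0.0
      vertex 11.0 11.0 7.0
    endloop
  endfacet
  facet normal 1.0000 0.0000 0.0000
    outer loop
      vertex 11.0 0.0 0.0
      vertex 11.0 11.0 7.0
      vertex 11.0 0.0 7.0
    endloop
  endfacet
endsolid part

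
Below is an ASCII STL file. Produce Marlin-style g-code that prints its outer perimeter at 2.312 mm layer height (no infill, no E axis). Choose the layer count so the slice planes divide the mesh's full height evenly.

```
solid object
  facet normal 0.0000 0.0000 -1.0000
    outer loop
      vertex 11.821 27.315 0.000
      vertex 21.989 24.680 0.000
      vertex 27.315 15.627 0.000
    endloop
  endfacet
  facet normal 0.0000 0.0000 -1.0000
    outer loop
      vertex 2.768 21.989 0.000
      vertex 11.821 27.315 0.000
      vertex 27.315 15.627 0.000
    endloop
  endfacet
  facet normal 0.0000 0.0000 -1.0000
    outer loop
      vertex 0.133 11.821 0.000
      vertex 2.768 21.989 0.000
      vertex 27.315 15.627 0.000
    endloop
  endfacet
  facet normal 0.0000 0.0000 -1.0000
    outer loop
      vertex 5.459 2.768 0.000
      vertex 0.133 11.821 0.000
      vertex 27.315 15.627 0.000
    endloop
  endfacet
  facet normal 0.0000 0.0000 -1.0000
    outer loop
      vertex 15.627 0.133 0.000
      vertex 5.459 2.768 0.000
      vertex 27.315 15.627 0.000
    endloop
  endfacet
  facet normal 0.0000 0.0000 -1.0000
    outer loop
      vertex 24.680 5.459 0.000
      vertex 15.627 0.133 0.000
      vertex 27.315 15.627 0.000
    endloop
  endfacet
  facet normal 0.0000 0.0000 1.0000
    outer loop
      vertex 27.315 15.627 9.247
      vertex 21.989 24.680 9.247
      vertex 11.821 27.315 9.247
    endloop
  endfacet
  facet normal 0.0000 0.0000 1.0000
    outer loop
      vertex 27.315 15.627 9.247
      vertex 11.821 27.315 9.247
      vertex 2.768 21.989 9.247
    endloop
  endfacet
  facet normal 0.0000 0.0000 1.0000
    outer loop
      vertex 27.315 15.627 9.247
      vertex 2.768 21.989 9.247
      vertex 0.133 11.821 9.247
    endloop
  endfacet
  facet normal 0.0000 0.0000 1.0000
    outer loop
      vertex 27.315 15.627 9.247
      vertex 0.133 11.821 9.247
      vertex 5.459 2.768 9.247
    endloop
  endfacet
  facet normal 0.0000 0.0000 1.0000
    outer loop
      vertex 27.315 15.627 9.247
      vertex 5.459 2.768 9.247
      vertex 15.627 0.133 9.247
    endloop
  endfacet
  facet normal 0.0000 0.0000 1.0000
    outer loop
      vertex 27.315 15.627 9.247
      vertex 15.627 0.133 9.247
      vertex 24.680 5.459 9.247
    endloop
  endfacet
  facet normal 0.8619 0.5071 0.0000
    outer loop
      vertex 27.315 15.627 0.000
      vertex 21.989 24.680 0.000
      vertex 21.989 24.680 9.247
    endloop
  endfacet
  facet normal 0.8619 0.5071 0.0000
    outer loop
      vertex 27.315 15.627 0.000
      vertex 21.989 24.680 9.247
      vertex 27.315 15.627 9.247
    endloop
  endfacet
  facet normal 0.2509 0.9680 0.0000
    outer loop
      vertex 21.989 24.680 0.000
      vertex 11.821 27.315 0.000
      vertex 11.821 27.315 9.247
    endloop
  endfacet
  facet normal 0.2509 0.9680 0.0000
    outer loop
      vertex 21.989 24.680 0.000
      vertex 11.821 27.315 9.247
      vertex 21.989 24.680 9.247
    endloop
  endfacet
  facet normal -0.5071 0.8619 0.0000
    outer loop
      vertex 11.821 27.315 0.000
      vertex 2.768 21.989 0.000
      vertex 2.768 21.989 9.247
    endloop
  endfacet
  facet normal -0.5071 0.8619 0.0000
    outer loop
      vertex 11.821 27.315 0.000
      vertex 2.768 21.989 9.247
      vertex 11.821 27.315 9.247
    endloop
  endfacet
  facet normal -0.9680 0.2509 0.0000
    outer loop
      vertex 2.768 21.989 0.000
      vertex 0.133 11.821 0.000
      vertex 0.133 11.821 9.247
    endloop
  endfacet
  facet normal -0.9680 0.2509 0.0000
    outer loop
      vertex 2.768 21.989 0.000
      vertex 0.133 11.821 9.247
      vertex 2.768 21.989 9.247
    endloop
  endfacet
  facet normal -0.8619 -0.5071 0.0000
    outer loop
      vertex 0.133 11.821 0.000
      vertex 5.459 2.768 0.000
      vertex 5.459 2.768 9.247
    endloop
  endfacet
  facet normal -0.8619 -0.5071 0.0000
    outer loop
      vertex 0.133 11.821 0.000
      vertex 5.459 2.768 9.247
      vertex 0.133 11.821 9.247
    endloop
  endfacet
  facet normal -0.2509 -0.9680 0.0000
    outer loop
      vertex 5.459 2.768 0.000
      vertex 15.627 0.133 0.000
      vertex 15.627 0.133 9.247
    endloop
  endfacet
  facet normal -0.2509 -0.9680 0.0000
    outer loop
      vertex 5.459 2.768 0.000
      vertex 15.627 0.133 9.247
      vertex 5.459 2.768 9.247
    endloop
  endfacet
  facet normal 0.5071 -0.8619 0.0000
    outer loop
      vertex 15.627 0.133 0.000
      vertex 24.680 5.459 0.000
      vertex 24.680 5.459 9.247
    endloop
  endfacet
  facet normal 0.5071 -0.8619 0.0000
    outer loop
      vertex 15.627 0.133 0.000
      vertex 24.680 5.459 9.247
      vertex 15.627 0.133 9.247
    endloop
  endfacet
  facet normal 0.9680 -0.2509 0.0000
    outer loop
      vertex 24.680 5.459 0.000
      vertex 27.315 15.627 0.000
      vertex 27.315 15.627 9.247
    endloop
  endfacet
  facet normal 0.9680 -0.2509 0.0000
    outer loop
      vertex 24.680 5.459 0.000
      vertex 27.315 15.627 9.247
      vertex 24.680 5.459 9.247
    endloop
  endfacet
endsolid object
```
; perimeter-only toolpath
G21 ; units = mm
G90 ; absolute positioning
G28 ; home
; layer 1
G0 Z2.312
G0 X27.315 Y15.627
G1 X21.989 Y24.680
G1 X11.821 Y27.315
G1 X2.768 Y21.989
G1 X0.133 Y11.821
G1 X5.459 Y2.768
G1 X15.627 Y0.133
G1 X24.680 Y5.459
G1 X27.315 Y15.627
; layer 2
G0 Z4.623
G0 X27.315 Y15.627
G1 X21.989 Y24.680
G1 X11.821 Y27.315
G1 X2.768 Y21.989
G1 X0.133 Y11.821
G1 X5.459 Y2.768
G1 X15.627 Y0.133
G1 X24.680 Y5.459
G1 X27.315 Y15.627
; layer 3
G0 Z6.935
G0 X27.315 Y15.627
G1 X21.989 Y24.680
G1 X11.821 Y27.315
G1 X2.768 Y21.989
G1 X0.133 Y11.821
G1 X5.459 Y2.768
G1 X15.627 Y0.133
G1 X24.680 Y5.459
G1 X27.315 Y15.627
; layer 4
G0 Z9.247
G0 X27.315 Y15.627
G1 X21.989 Y24.680
G1 X11.821 Y27.315
G1 X2.768 Y21.989
G1 X0.133 Y11.821
G1 X5.459 Y2.768
G1 X15.627 Y0.133
G1 X24.680 Y5.459
G1 X27.315 Y15.627
M2 ; end

The solid is a regular 8-sided prism (a cylinder approximated with 8 flat sides), circumscribed radius ≈ 13.7 mm, height ≈ 9.25 mm. Slicing at Δz = 2.312 mm — 4 equal slices spanning the solid's height, so layer i sits at z = i·h/4 — gives 4 non-empty perimeters. Each is a 8-segment closed polygon; G0 lifts to the layer z and rapids to the start vertex, then G1 traces the edges.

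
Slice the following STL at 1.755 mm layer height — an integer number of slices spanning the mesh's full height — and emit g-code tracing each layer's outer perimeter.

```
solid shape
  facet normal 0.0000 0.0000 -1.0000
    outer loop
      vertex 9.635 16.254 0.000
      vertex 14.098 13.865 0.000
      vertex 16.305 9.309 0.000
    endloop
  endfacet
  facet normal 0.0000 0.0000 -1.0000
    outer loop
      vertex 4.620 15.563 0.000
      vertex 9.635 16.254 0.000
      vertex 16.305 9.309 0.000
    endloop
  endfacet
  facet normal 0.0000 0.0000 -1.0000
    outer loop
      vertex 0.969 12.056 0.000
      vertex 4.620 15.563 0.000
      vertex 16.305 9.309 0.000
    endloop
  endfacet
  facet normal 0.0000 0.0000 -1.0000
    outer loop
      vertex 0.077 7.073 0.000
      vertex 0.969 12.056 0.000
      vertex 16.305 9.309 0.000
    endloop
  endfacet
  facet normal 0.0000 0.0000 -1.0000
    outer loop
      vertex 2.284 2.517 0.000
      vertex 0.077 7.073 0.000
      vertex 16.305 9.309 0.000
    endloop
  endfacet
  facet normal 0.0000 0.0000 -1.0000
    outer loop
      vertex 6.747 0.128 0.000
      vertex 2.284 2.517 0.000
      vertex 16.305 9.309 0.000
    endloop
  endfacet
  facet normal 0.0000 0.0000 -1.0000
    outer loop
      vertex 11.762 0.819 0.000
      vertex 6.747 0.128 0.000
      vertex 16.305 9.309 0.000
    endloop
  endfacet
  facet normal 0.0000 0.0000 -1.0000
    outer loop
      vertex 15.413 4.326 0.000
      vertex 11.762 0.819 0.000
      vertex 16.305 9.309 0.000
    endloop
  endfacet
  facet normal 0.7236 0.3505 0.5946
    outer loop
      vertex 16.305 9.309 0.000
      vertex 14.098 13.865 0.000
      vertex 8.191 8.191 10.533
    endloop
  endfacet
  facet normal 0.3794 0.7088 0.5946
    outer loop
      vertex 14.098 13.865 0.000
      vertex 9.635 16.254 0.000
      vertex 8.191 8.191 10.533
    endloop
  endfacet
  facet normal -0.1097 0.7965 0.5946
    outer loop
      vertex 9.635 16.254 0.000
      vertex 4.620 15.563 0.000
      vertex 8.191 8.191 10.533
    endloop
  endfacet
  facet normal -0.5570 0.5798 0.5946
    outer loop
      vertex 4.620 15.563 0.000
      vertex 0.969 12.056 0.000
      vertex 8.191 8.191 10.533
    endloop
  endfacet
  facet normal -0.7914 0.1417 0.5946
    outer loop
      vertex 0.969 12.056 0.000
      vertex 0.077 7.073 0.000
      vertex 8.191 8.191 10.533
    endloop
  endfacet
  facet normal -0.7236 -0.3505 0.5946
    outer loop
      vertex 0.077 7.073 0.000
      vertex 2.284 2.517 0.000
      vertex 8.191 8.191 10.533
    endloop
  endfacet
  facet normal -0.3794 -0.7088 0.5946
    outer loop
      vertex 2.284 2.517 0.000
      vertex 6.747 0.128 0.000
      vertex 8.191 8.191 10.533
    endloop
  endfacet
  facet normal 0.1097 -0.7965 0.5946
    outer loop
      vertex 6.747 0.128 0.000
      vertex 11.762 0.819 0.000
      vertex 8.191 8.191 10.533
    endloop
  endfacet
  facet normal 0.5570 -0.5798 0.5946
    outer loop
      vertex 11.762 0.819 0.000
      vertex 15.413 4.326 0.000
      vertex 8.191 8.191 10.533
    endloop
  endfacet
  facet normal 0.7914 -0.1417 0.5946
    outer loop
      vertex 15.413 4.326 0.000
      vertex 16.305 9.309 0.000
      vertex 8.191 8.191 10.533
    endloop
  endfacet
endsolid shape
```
; perimeter-only toolpath
G21 ; units = mm
G90 ; absolute positioning
G28 ; home
; layer 1
G0 Z1.755
G0 X14.953 Y9.123
G1 X13.114 Y12.919
G1 X9.394 Y14.910
G1 X5.215 Y14.334
G1 X2.173 Y11.412
G1 X1.429 Y7.259
G1 X3.268 Y3.463
G1 X6.988 Y1.472
G1 X11.167 Y2.048
G1 X14.209 Y4.970
G1 X14.953 Y9.123
; layer 2
G0 Z3.511
G0 X13.600 Y8.936
G1 X12.129 Y11.974
G1 X9.154 Y13.566
G1 X5.810 Y13.106
G1 X3.376 Y10.768
G1 X2.782 Y7.446
G1 X4.253 Y4.408
G1 X7.228 Y2.816
G1 X10.572 Y3.276
G1 X13.006 Y5.614
G1 X13.600 Y8.936
; layer 3
G0 Z5.266
G0 X12.248 Y8.750
G1 X11.145 Y11.028
G1 X8.913 Y12.223
G1 X6.405 Y11.877
G1 X4.580 Y10.123
G1 X4.134 Y7.632
G1 X5.238 Y5.354
G1 X7.469 Y4.160
G1 X9.977 Y4.505
G1 X11.802 Y6.258
G1 X12.248 Y8.750
; layer 4
G0 Z7.022
G0 X10.896 Y8.564
G1 X10.160 Y10.082
G1 X8.672 Y10.879
G1 X7.001 Y10.648
G1 X5.784 Y9.479
G1 X5.486 Y7.818
G1 X6.222 Y6.300
G1 X7.710 Y5.503
G1 X9.381 Y5.734
G1 X10.598 Y6.903
G1 X10.896 Y8.564
; layer 5
G0 Z8.777
G0 X9.543 Y8.377
G1 X9.176 Y9.137
G1 X8.432 Y9.535
G1 X7.596 Y9.420
G1 X6.987 Y8.835
G1 X6.839 Y8.005
G1 X7.207 Y7.245
G1 X7.950 Y6.847
G1 X8.786 Y6.962
G1 X9.395 Y7.547
G1 X9.543 Y8.377
M2 ; end

The solid is a regular 10-sided pyramid, base circumscribed radius ≈ 8.19 mm, apex at z ≈ 10.5 mm. Slicing at Δz = 1.755 mm — 6 equal slices spanning the solid's height, so layer i sits at z = i·h/6 — gives 5 non-empty perimeters. Each is a 10-segment closed polygon; G0 lifts to the layer z and rapids to the start vertex, then G1 traces the edges. The cross-section shrinks linearly with z (the slice at the apex is degenerate and omitted).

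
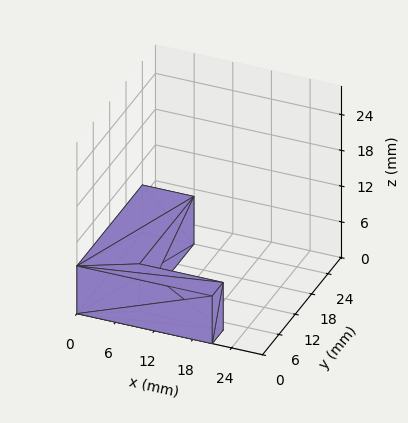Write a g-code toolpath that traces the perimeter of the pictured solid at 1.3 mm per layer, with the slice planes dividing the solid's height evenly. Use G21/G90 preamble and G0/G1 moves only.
Reading the render: the shape is an L-shaped prism: outer 21 × 24 mm, arm thicknesses ≈ 4 mm (horizontal) and 8 mm (vertical), extruded 8 mm in z (dimensions read to the nearest mm from the axis ticks). For the g-code, the solid's height is divided into equal slices at the stated Δz and each level perimeter traced with G1 moves after a G0 lift.

; perimeter-only toolpath
G21 ; units = mm
G90 ; absolute positioning
G28 ; home
; layer 1
G0 Z1.3
G0 X0.0 Y0.0
G1 X21.0 Y0.0
G1 X21.0 Y4.0
G1 X8.0 Y4.0
G1 X8.0 Y24.0
G1 X0.0 Y24.0
G1 X0.0 Y0.0
; layer 2
G0 Z2.7
G0 X0.0 Y0.0
G1 X21.0 Y0.0
G1 X21.0 Y4.0
G1 X8.0 Y4.0
G1 X8.0 Y24.0
G1 X0.0 Y24.0
G1 X0.0 Y0.0
; layer 3
G0 Z4.0
G0 X0.0 Y0.0
G1 X21.0 Y0.0
G1 X21.0 Y4.0
G1 X8.0 Y4.0
G1 X8.0 Y24.0
G1 X0.0 Y24.0
G1 X0.0 Y0.0
; layer 4
G0 Z5.3
G0 X0.0 Y0.0
G1 X21.0 Y0.0
G1 X21.0 Y4.0
G1 X8.0 Y4.0
G1 X8.0 Y24.0
G1 X0.0 Y24.0
G1 X0.0 Y0.0
; layer 5
G0 Z6.7
G0 X0.0 Y0.0
G1 X21.0 Y0.0
G1 X21.0 Y4.0
G1 X8.0 Y4.0
G1 X8.0 Y24.0
G1 X0.0 Y24.0
G1 X0.0 Y0.0
; layer 6
G0 Z8.0
G0 X0.0 Y0.0
G1 X21.0 Y0.0
G1 X21.0 Y4.0
G1 X8.0 Y4.0
G1 X8.0 Y24.0
G1 X0.0 Y24.0
G1 X0.0 Y0.0
M2 ; end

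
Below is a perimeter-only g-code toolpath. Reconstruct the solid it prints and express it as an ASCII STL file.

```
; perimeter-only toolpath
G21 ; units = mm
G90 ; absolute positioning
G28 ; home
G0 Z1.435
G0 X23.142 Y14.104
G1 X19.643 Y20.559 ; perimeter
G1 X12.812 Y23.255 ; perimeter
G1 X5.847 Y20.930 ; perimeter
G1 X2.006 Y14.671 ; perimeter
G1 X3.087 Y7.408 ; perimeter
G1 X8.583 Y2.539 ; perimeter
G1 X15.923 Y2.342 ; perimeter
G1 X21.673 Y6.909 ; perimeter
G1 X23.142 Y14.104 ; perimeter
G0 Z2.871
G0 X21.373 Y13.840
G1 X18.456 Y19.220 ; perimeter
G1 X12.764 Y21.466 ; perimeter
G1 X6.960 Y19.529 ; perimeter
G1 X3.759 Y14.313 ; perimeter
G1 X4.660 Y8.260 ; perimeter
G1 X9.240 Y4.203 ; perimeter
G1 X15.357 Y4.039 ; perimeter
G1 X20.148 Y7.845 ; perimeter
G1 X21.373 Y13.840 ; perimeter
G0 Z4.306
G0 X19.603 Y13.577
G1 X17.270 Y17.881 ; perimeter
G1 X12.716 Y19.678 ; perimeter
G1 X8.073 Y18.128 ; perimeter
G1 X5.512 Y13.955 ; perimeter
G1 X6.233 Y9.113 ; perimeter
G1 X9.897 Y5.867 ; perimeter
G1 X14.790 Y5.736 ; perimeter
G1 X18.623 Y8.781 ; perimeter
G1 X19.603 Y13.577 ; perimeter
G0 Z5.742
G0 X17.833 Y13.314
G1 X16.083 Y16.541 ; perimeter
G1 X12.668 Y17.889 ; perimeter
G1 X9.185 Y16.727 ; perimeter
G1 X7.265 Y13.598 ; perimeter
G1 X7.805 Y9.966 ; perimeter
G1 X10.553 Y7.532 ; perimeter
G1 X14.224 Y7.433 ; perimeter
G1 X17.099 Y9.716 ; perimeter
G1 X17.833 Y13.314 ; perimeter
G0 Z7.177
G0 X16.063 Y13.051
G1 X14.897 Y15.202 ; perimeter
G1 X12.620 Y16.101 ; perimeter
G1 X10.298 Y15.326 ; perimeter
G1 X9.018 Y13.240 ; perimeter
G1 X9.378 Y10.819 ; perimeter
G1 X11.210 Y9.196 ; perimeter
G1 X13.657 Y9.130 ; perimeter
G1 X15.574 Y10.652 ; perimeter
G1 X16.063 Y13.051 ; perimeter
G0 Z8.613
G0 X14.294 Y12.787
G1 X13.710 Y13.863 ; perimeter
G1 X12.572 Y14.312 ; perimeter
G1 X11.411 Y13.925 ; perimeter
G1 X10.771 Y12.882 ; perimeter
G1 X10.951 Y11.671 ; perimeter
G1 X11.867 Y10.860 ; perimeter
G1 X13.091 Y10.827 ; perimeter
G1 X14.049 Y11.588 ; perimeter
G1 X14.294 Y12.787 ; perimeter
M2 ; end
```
solid part
  facet normal 0.0000 0.0000 -1.0000
    outer loop
      vertex 12.860 25.043 0.000
      vertex 20.829 21.898 0.000
      vertex 24.912 14.367 0.000
    endloop
  endfacet
  facet normal 0.0000 0.0000 -1.0000
    outer loop
      vertex 4.734 22.331 0.000
      vertex 12.860 25.043 0.000
      vertex 24.912 14.367 0.000
    endloop
  endfacet
  facet normal 0.0000 0.0000 -1.0000
    outer loop
      vertex 0.253 15.029 0.000
      vertex 4.734 22.331 0.000
      vertex 24.912 14.367 0.000
    endloop
  endfacet
  facet normal 0.0000 0.0000 -1.0000
    outer loop
      vertex 1.514 6.555 0.000
      vertex 0.253 15.029 0.000
      vertex 24.912 14.367 0.000
    endloop
  endfacet
  facet normal 0.0000 0.0000 -1.0000
    outer loop
      vertex 7.926 0.875 0.000
      vertex 1.514 6.555 0.000
      vertex 24.912 14.367 0.000
    endloop
  endfacet
  facet normal 0.0000 0.0000 -1.0000
    outer loop
      vertex 16.490 0.645 0.000
      vertex 7.926 0.875 0.000
      vertex 24.912 14.367 0.000
    endloop
  endfacet
  facet normal 0.0000 0.0000 -1.0000
    outer loop
      vertex 23.198 5.973 0.000
      vertex 16.490 0.645 0.000
      vertex 24.912 14.367 0.000
    endloop
  endfacet
  facet normal 0.5708 0.3095 0.7605
    outer loop
      vertex 24.912 14.367 0.000
      vertex 20.829 21.898 0.000
      vertex 12.524 12.524 10.048
    endloop
  endfacet
  facet normal 0.2384 0.6040 0.7605
    outer loop
      vertex 20.829 21.898 0.000
      vertex 12.860 25.043 0.000
      vertex 12.524 12.524 10.048
    endloop
  endfacet
  facet normal -0.2056 0.6159 0.7605
    outer loop
      vertex 12.860 25.043 0.000
      vertex 4.734 22.331 0.000
      vertex 12.524 12.524 10.048
    endloop
  endfacet
  facet normal -0.5534 0.3396 0.7605
    outer loop
      vertex 4.734 22.331 0.000
      vertex 0.253 15.029 0.000
      vertex 12.524 12.524 10.048
    endloop
  endfacet
  facet normal -0.6422 -0.0956 0.7605
    outer loop
      vertex 0.253 15.029 0.000
      vertex 1.514 6.555 0.000
      vertex 12.524 12.524 10.048
    endloop
  endfacet
  facet normal -0.4306 -0.4860 0.7605
    outer loop
      vertex 1.514 6.555 0.000
      vertex 7.926 0.875 0.000
      vertex 12.524 12.524 10.048
    endloop
  endfacet
  facet normal -0.0174 -0.6491 0.7605
    outer loop
      vertex 7.926 0.875 0.000
      vertex 16.490 0.645 0.000
      vertex 12.524 12.524 10.048
    endloop
  endfacet
  facet normal 0.4039 -0.5085 0.7605
    outer loop
      vertex 16.490 0.645 0.000
      vertex 23.198 5.973 0.000
      vertex 12.524 12.524 10.048
    endloop
  endfacet
  facet normal 0.6362 -0.1299 0.7605
    outer loop
      vertex 23.198 5.973 0.000
      vertex 24.912 14.367 0.000
      vertex 12.524 12.524 10.048
    endloop
  endfacet
endsolid part

The G0 Z moves step by Δz≈1.435 mm. The G1 loops shrink linearly with z, so the solid tapers from its base footprint up to z≈10. Closing with a flat bottom cap and the tapered top and triangulating gives 16 facets — a regular 9-sided pyramid, base circumscribed radius ≈ 12.5 mm, apex at z ≈ 10 mm.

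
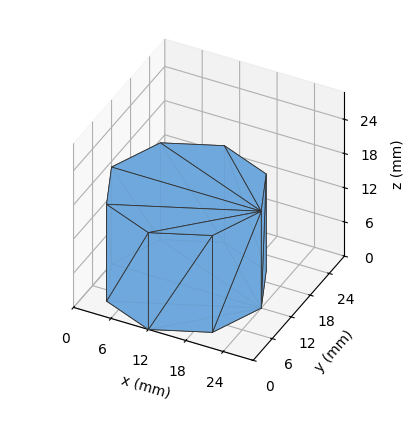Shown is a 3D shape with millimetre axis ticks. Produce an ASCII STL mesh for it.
Reading the render: the shape is a regular 8-sided prism (a cylinder approximated with 8 flat sides), circumscribed radius ≈ 12 mm, height ≈ 17 mm (dimensions read to the nearest mm from the axis ticks). For the STL, each face is triangulated and given an outward normal.

solid part
  facet normal 0.0000 0.0000 -1.0000
    outer loop
      vertex 12.000 24.000 0.000
      vertex 20.485 20.485 0.000
      vertex 24.000 12.000 0.000
    endloop
  endfacet
  facet normal 0.0000 0.0000 -1.0000
    outer loop
      vertex 3.515 20.485 0.000
      vertex 12.000 24.000 0.000
      vertex 24.000 12.000 0.000
    endloop
  endfacet
  facet normal 0.0000 0.0000 -1.0000
    outer loop
      vertex 0.000 12.000 0.000
      vertex 3.515 20.485 0.000
      vertex 24.000 12.000 0.000
    endloop
  endfacet
  facet normal 0.0000 0.0000 -1.0000
    outer loop
      vertex 3.515 3.515 0.000
      vertex 0.000 12.000 0.000
      vertex 24.000 12.000 0.000
    endloop
  endfacet
  facet normal 0.0000 0.0000 -1.0000
    outer loop
      vertex 12.000 0.000 0.000
      vertex 3.515 3.515 0.000
      vertex 24.000 12.000 0.000
    endloop
  endfacet
  facet normal 0.0000 0.0000 -1.0000
    outer loop
      vertex 20.485 3.515 0.000
      vertex 12.000 0.000 0.000
      vertex 24.000 12.000 0.000
    endloop
  endfacet
  facet normal 0.0000 0.0000 1.0000
    outer loop
      vertex 24.000 12.000 17.000
      vertex 20.485 20.485 17.000
      vertex 12.000 24.000 17.000
    endloop
  endfacet
  facet normal 0.0000 0.0000 1.0000
    outer loop
      vertex 24.000 12.000 17.000
      vertex 12.000 24.000 17.000
      vertex 3.515 20.485 17.000
    endloop
  endfacet
  facet normal 0.0000 0.0000 1.0000
    outer loop
      vertex 24.000 12.000 17.000
      vertex 3.515 20.485 17.000
      vertex 0.000 12.000 17.000
    endloop
  endfacet
  facet normal 0.0000 0.0000 1.0000
    outer loop
      vertex 24.000 12.000 17.000
      vertex 0.000 12.000 17.000
      vertex 3.515 3.515 17.000
    endloop
  endfacet
  facet normal 0.0000 0.0000 1.0000
    outer loop
      vertex 24.000 12.000 17.000
      vertex 3.515 3.515 17.000
      vertex 12.000 0.000 17.000
    endloop
  endfacet
  facet normal 0.0000 0.0000 1.0000
    outer loop
      vertex 24.000 12.000 17.000
      vertex 12.000 0.000 17.000
      vertex 20.485 3.515 17.000
    endloop
  endfacet
  facet normal 0.9239 0.3827 0.0000
    outer loop
      vertex 24.000 12.000 0.000
      vertex 20.485 20.485 0.000
      vertex 20.485 20.485 17.000
    endloop
  endfacet
  facet normal 0.9239 0.3827 0.0000
    outer loop
      vertex 24.000 12.000 0.000
      vertex 20.485 20.485 17.000
      vertex 24.000 12.000 17.000
    endloop
  endfacet
  facet normal 0.3827 0.9239 0.0000
    outer loop
      vertex 20.485 20.485 0.000
      vertex 12.000 24.000 0.000
      vertex 12.000 24.000 17.000
    endloop
  endfacet
  facet normal 0.3827 0.9239 0.0000
    outer loop
      vertex 20.485 20.485 0.000
      vertex 12.000 24.000 17.000
      vertex 20.485 20.485 17.000
    endloop
  endfacet
  facet normal -0.3827 0.9239 0.0000
    outer loop
      vertex 12.000 24.000 0.000
      vertex 3.515 20.485 0.000
      vertex 3.515 20.485 17.000
    endloop
  endfacet
  facet normal -0.3827 0.9239 0.0000
    outer loop
      vertex 12.000 24.000 0.000
      vertex 3.515 20.485 17.000
      vertex 12.000 24.000 17.000
    endloop
  endfacet
  facet normal -0.9239 0.3827 0.0000
    outer loop
      vertex 3.515 20.485 0.000
      vertex 0.000 12.000 0.000
      vertex 0.000 12.000 17.000
    endloop
  endfacet
  facet normal -0.9239 0.3827 0.0000
    outer loop
      vertex 3.515 20.485 0.000
      vertex 0.000 12.000 17.000
      vertex 3.515 20.485 17.000
    endloop
  endfacet
  facet normal -0.9239 -0.3827 0.0000
    outer loop
      vertex 0.000 12.000 0.000
      vertex 3.515 3.515 0.000
      vertex 3.515 3.515 17.000
    endloop
  endfacet
  facet normal -0.9239 -0.3827 0.0000
    outer loop
      vertex 0.000 12.000 0.000
      vertex 3.515 3.515 17.000
      vertex 0.000 12.000 17.000
    endloop
  endfacet
  facet normal -0.3827 -0.9239 0.0000
    outer loop
      vertex 3.515 3.515 0.000
      vertex 12.000 0.000 0.000
      vertex 12.000 0.000 17.000
    endloop
  endfacet
  facet normal -0.3827 -0.9239 0.0000
    outer loop
      vertex 3.515 3.515 0.000
      vertex 12.000 0.000 17.000
      vertex 3.515 3.515 17.000
    endloop
  endfacet
  facet normal 0.3827 -0.9239 0.0000
    outer loop
      vertex 12.000 0.000 0.000
      vertex 20.485 3.515 0.000
      vertex 20.485 3.515 17.000
    endloop
  endfacet
  facet normal 0.3827 -0.9239 0.0000
    outer loop
      vertex 12.000 0.000 0.000
      vertex 20.485 3.515 17.000
      vertex 12.000 0.000 17.000
    endloop
  endfacet
  facet normal 0.9239 -0.3827 0.0000
    outer loop
      vertex 20.485 3.515 0.000
      vertex 24.000 12.000 0.000
      vertex 24.000 12.000 17.000
    endloop
  endfacet
  facet normal 0.9239 -0.3827 0.0000
    outer loop
      vertex 20.485 3.515 0.000
      vertex 24.000 12.000 17.000
      vertex 20.485 3.515 17.000
    endloop
  endfacet
endsolid part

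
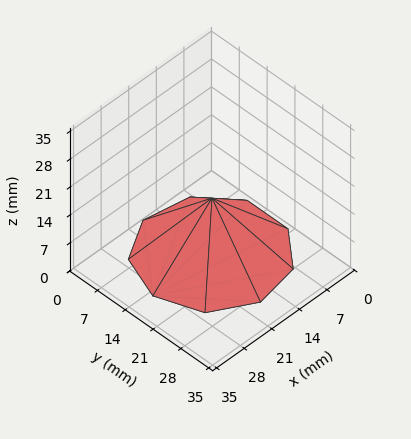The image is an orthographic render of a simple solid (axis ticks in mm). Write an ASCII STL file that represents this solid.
Reading the render: the shape is a regular 9-sided pyramid, base circumscribed radius ≈ 15 mm, apex at z ≈ 14 mm (dimensions read to the nearest mm from the axis ticks). For the STL, each face is triangulated and given an outward normal.

solid part
  facet normal 0.0000 0.0000 -1.0000
    outer loop
      vertex 17.60 29.77 0.00
      vertex 26.49 24.64 0.00
      vertex 30.00 15.00 0.00
    endloop
  endfacet
  facet normal 0.0000 0.0000 -1.0000
    outer loop
      vertex 7.50 27.99 0.00
      vertex 17.60 29.77 0.00
      vertex 30.00 15.00 0.00
    endloop
  endfacet
  facet normal 0.0000 0.0000 -1.0000
    outer loop
      vertex 0.90 20.13 0.00
      vertex 7.50 27.99 0.00
      vertex 30.00 15.00 0.00
    endloop
  endfacet
  facet normal 0.0000 0.0000 -1.0000
    outer loop
      vertex 0.90 9.87 0.00
      vertex 0.90 20.13 0.00
      vertex 30.00 15.00 0.00
    endloop
  endfacet
  facet normal 0.0000 0.0000 -1.0000
    outer loop
      vertex 7.50 2.01 0.00
      vertex 0.90 9.87 0.00
      vertex 30.00 15.00 0.00
    endloop
  endfacet
  facet normal 0.0000 0.0000 -1.0000
    outer loop
      vertex 17.60 0.23 0.00
      vertex 7.50 2.01 0.00
      vertex 30.00 15.00 0.00
    endloop
  endfacet
  facet normal 0.0000 0.0000 -1.0000
    outer loop
      vertex 26.49 5.36 0.00
      vertex 17.60 0.23 0.00
      vertex 30.00 15.00 0.00
    endloop
  endfacet
  facet normal 0.6622 0.2411 0.7095
    outer loop
      vertex 30.00 15.00 0.00
      vertex 26.49 24.64 0.00
      vertex 15.00 15.00 14.00
    endloop
  endfacet
  facet normal 0.3523 0.6104 0.7094
    outer loop
      vertex 26.49 24.64 0.00
      vertex 17.60 29.77 0.00
      vertex 15.00 15.00 14.00
    endloop
  endfacet
  facet normal -0.1223 0.6940 0.7095
    outer loop
      vertex 17.60 29.77 0.00
      vertex 7.50 27.99 0.00
      vertex 15.00 15.00 14.00
    endloop
  endfacet
  facet normal -0.5396 0.4531 0.7095
    outer loop
      vertex 7.50 27.99 0.00
      vertex 0.90 20.13 0.00
      vertex 15.00 15.00 14.00
    endloop
  endfacet
  facet normal -0.7046 0.0000 0.7096
    outer loop
      vertex 0.90 20.13 0.00
      vertex 0.90 9.87 0.00
      vertex 15.00 15.00 14.00
    endloop
  endfacet
  facet normal -0.5396 -0.4531 0.7095
    outer loop
      vertex 0.90 9.87 0.00
      vertex 7.50 2.01 0.00
      vertex 15.00 15.00 14.00
    endloop
  endfacet
  facet normal -0.1223 -0.6940 0.7095
    outer loop
      vertex 7.50 2.01 0.00
      vertex 17.60 0.23 0.00
      vertex 15.00 15.00 14.00
    endloop
  endfacet
  facet normal 0.3523 -0.6104 0.7094
    outer loop
      vertex 17.60 0.23 0.00
      vertex 26.49 5.36 0.00
      vertex 15.00 15.00 14.00
    endloop
  endfacet
  facet normal 0.6622 -0.2411 0.7095
    outer loop
      vertex 26.49 5.36 0.00
      vertex 30.00 15.00 0.00
      vertex 15.00 15.00 14.00
    endloop
  endfacet
endsolid part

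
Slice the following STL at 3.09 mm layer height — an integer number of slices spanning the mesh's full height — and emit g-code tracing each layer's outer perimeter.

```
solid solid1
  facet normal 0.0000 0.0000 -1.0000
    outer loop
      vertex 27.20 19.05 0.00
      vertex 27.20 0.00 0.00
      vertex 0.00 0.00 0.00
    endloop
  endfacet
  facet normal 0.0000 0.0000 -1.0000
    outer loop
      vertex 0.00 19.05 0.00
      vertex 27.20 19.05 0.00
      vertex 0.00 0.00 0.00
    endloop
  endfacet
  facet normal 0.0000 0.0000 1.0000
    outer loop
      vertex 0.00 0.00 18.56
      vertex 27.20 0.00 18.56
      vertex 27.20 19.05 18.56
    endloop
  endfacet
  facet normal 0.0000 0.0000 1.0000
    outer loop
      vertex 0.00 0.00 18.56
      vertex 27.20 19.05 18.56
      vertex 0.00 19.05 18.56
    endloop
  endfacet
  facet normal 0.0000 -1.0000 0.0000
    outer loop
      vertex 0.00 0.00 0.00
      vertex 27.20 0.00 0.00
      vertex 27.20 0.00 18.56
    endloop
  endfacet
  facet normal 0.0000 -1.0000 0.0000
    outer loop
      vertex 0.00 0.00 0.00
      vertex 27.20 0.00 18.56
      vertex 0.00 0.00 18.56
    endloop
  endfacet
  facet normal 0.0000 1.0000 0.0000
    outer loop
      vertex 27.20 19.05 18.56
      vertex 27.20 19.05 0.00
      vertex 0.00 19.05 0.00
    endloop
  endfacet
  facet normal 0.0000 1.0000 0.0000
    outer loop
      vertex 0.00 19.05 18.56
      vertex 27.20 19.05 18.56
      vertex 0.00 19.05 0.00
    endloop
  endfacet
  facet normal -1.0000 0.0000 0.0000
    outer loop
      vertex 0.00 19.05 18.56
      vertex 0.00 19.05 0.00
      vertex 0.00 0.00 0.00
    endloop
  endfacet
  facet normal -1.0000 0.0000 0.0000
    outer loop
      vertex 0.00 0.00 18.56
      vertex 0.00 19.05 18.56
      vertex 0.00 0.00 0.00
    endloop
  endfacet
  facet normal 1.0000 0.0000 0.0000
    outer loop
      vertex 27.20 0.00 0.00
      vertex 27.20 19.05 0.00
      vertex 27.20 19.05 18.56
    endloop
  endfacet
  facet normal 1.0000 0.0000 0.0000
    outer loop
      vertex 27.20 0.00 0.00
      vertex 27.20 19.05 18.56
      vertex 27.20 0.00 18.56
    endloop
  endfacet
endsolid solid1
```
; perimeter-only toolpath
G21 ; units = mm
G90 ; absolute positioning
G28 ; home
; layer 1
G0 Z3.09
G0 X0.00 Y0.00
G1 X27.20 Y0.00
G1 X27.20 Y19.05
G1 X0.00 Y19.05
G1 X0.00 Y0.00
; layer 2
G0 Z6.19
G0 X0.00 Y0.00
G1 X27.20 Y0.00
G1 X27.20 Y19.05
G1 X0.00 Y19.05
G1 X0.00 Y0.00
; layer 3
G0 Z9.28
G0 X0.00 Y0.00
G1 X27.20 Y0.00
G1 X27.20 Y19.05
G1 X0.00 Y19.05
G1 X0.00 Y0.00
; layer 4
G0 Z12.37
G0 X0.00 Y0.00
G1 X27.20 Y0.00
G1 X27.20 Y19.05
G1 X0.00 Y19.05
G1 X0.00 Y0.00
; layer 5
G0 Z15.47
G0 X0.00 Y0.00
G1 X27.20 Y0.00
G1 X27.20 Y19.05
G1 X0.00 Y19.05
G1 X0.00 Y0.00
; layer 6
G0 Z18.56
G0 X0.00 Y0.00
G1 X27.20 Y0.00
G1 X27.20 Y19.05
G1 X0.00 Y19.05
G1 X0.00 Y0.00
M2 ; end

The solid is a rectangular box, roughly 27.2 × 19.1 mm footprint and 18.6 mm tall. Slicing at Δz = 3.09 mm — 6 equal slices spanning the solid's height, so layer i sits at z = i·h/6 — gives 6 non-empty perimeters. Each is a 4-segment closed polygon; G0 lifts to the layer z and rapids to the start vertex, then G1 traces the edges.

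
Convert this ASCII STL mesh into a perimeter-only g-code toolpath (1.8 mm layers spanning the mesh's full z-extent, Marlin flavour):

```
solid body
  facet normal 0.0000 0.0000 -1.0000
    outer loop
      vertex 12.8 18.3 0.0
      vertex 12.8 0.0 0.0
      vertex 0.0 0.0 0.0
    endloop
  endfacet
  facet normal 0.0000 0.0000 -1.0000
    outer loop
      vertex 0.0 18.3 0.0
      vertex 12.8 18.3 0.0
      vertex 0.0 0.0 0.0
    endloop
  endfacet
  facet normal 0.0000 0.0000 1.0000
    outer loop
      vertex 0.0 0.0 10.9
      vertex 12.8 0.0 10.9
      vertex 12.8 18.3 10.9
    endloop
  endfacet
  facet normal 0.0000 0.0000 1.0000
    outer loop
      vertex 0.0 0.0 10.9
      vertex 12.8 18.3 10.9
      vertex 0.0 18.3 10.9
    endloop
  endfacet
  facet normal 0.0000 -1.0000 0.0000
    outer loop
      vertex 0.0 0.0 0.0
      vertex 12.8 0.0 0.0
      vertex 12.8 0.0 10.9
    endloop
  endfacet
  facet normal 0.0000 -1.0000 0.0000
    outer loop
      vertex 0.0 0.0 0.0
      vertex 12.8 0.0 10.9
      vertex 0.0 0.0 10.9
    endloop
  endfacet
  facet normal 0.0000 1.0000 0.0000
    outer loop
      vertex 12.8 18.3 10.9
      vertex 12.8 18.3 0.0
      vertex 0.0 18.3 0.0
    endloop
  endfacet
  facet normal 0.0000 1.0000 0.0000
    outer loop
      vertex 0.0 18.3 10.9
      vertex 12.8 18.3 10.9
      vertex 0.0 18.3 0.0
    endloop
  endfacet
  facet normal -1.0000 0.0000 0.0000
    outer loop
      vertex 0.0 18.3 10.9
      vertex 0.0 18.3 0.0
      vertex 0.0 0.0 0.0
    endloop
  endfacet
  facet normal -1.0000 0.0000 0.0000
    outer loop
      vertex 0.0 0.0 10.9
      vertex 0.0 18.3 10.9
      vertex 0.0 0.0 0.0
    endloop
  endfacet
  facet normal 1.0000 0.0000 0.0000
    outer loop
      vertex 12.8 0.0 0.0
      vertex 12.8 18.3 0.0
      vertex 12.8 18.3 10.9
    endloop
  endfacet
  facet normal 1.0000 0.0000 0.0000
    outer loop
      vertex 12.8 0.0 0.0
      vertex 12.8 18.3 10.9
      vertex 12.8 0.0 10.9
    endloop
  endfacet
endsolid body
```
; perimeter-only toolpath
G21 ; units = mm
G90 ; absolute positioning
G28 ; home
; layer 1
G0 Z1.8
G0 X0.0 Y0.0
G1 X12.8 Y0.0
G1 X12.8 Y18.3
G1 X0.0 Y18.3
G1 X0.0 Y0.0
; layer 2
G0 Z3.6
G0 X0.0 Y0.0
G1 X12.8 Y0.0
G1 X12.8 Y18.3
G1 X0.0 Y18.3
G1 X0.0 Y0.0
; layer 3
G0 Z5.5
G0 X0.0 Y0.0
G1 X12.8 Y0.0
G1 X12.8 Y18.3
G1 X0.0 Y18.3
G1 X0.0 Y0.0
; layer 4
G0 Z7.3
G0 X0.0 Y0.0
G1 X12.8 Y0.0
G1 X12.8 Y18.3
G1 X0.0 Y18.3
G1 X0.0 Y0.0
; layer 5
G0 Z9.1
G0 X0.0 Y0.0
G1 X12.8 Y0.0
G1 X12.8 Y18.3
G1 X0.0 Y18.3
G1 X0.0 Y0.0
; layer 6
G0 Z10.9
G0 X0.0 Y0.0
G1 X12.8 Y0.0
G1 X12.8 Y18.3
G1 X0.0 Y18.3
G1 X0.0 Y0.0
M2 ; end

The solid is a rectangular box, roughly 12.8 × 18.3 mm footprint and 10.9 mm tall. Slicing at Δz = 1.8 mm — 6 equal slices spanning the solid's height, so layer i sits at z = i·h/6 — gives 6 non-empty perimeters. Each is a 4-segment closed polygon; G0 lifts to the layer z and rapids to the start vertex, then G1 traces the edges.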